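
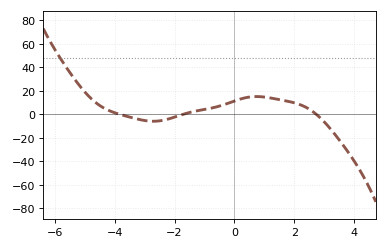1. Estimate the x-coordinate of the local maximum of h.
0.738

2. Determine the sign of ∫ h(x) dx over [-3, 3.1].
positive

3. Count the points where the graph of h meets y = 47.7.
1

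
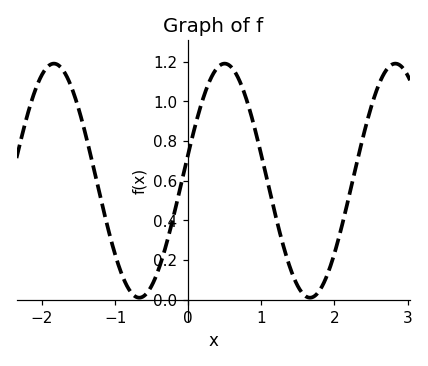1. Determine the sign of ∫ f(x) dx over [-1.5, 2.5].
positive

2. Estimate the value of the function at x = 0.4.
1.16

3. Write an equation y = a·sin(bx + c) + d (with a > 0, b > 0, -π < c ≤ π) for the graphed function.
y = 0.59sin(2.7x + 0.23) + 0.6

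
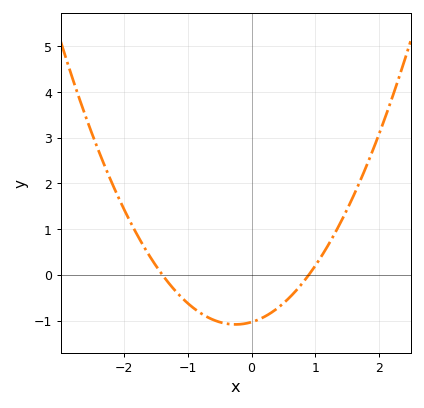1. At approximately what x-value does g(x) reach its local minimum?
-0.25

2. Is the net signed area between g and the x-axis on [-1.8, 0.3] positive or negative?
negative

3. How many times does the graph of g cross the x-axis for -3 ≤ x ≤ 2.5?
2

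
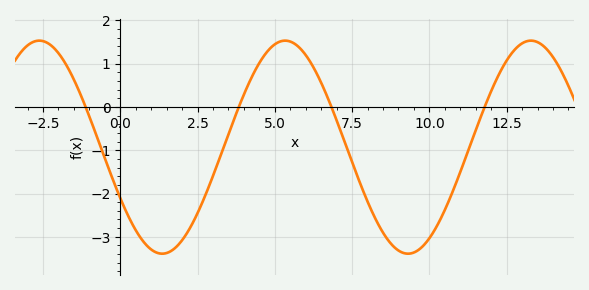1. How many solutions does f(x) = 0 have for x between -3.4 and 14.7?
4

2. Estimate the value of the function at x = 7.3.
-0.888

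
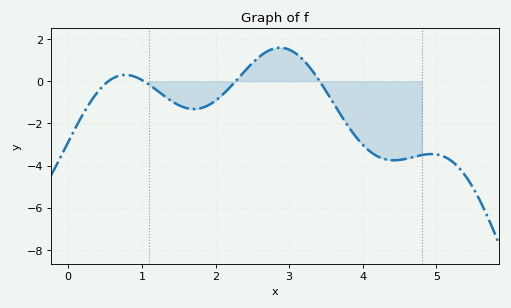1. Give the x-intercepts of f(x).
0.5, 1, 2.3, 3.4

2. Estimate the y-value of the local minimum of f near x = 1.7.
-1.4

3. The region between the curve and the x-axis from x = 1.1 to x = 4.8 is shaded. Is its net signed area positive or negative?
negative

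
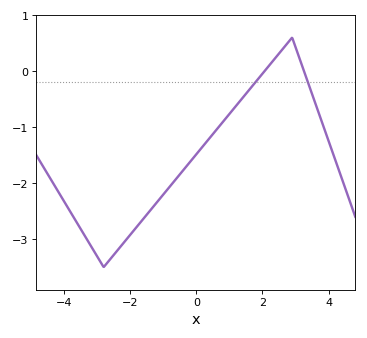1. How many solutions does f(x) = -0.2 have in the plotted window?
2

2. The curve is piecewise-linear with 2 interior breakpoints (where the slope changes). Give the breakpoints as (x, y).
(-2.8, -3.5); (2.9, 0.6)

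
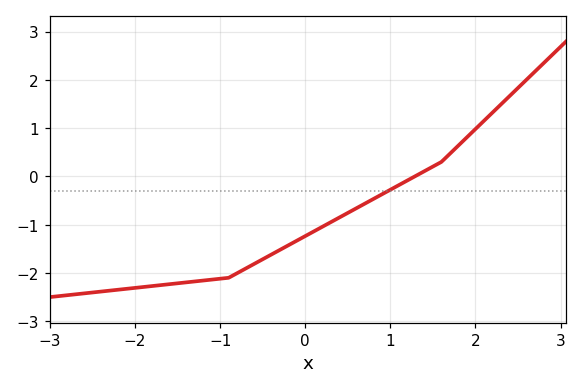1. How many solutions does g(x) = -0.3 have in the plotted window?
1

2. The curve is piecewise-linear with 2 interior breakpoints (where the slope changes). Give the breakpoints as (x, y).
(-0.9, -2.1); (1.6, 0.3)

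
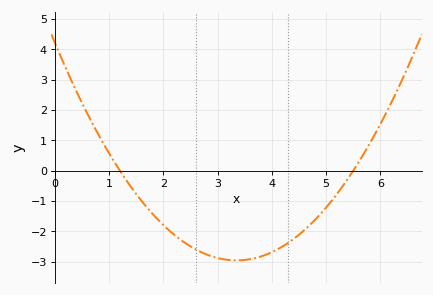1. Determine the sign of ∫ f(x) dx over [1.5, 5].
negative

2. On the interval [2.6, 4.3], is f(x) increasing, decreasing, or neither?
neither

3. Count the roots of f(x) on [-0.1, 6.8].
2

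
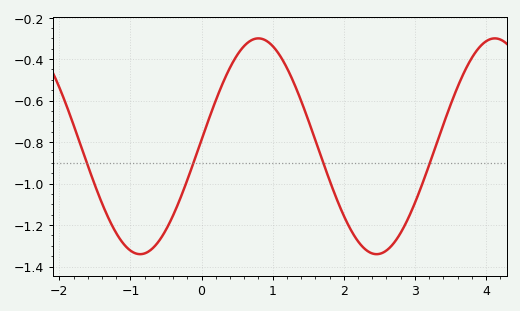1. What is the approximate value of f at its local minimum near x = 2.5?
-1.34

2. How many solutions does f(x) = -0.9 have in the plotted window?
4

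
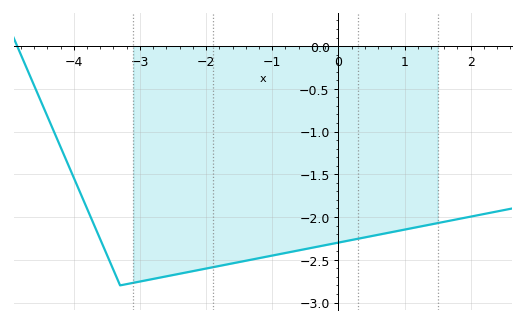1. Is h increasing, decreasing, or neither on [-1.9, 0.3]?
increasing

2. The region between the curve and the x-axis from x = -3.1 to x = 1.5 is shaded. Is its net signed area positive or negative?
negative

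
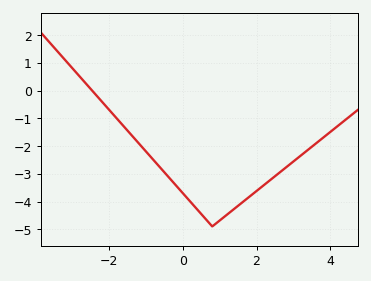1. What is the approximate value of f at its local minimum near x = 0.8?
-4.9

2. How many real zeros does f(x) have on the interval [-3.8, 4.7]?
1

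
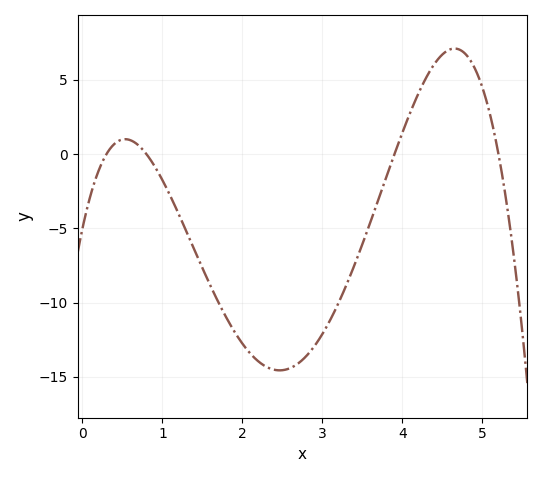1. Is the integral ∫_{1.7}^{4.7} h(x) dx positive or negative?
negative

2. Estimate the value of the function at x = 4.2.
4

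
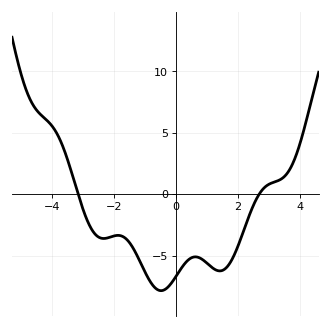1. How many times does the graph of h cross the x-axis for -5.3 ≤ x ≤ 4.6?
2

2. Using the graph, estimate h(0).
-6.7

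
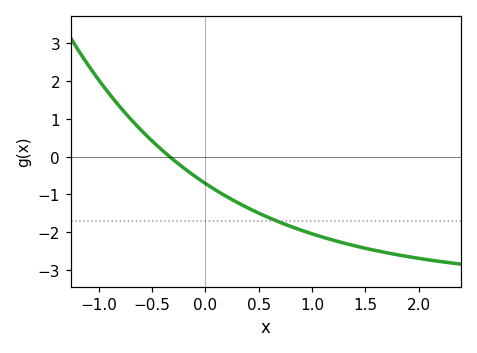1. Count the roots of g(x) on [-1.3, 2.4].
1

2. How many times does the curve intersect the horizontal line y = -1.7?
1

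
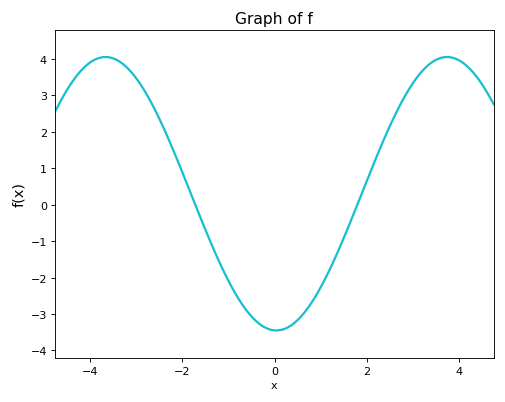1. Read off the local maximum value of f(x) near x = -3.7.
4.05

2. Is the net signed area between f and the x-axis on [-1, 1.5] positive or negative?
negative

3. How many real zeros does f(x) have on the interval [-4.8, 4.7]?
2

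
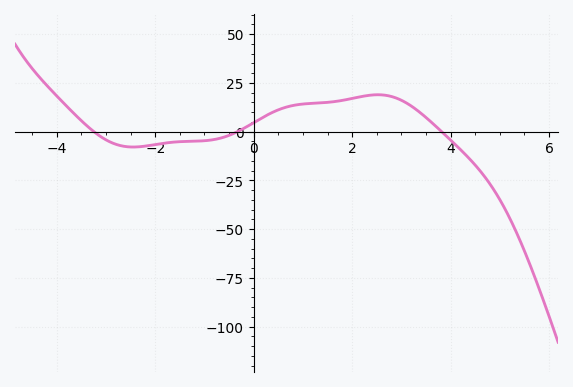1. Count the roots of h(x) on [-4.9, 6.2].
3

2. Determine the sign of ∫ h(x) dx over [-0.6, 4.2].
positive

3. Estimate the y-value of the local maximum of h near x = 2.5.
18.9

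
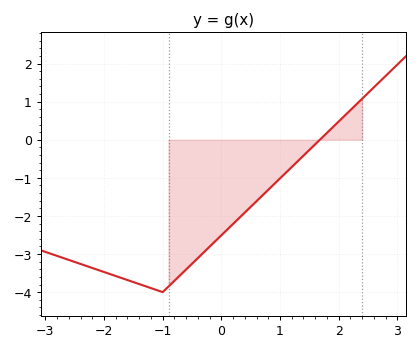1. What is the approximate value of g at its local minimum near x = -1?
-4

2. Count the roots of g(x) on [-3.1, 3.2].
1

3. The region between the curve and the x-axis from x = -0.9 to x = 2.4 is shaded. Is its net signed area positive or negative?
negative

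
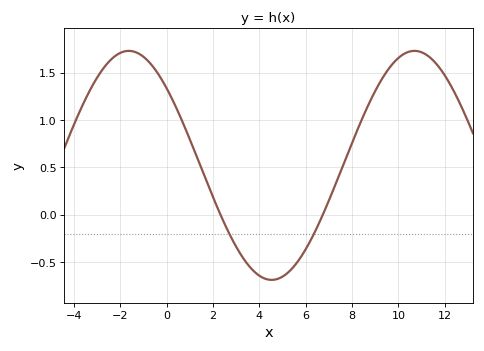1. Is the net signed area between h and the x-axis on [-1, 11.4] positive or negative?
positive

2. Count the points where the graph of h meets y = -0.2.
2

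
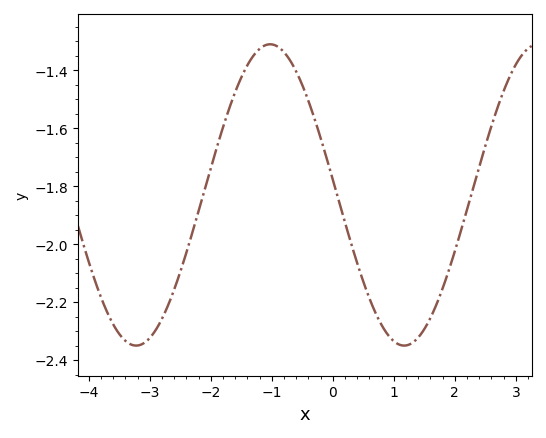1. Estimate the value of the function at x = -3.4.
-2.34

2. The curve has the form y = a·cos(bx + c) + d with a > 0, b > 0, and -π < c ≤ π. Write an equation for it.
y = 0.52cos(1.4x + 1.5) - 1.83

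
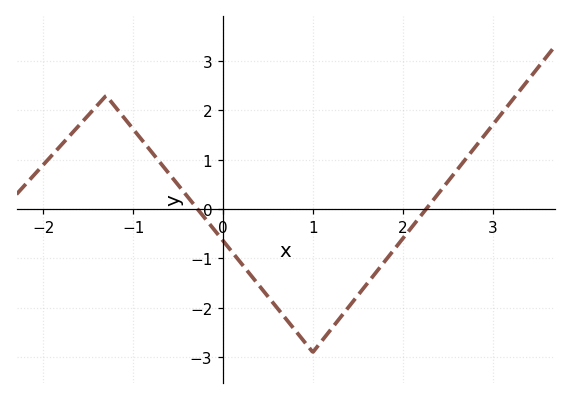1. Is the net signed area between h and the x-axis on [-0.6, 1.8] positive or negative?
negative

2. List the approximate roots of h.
-0.3, 2.3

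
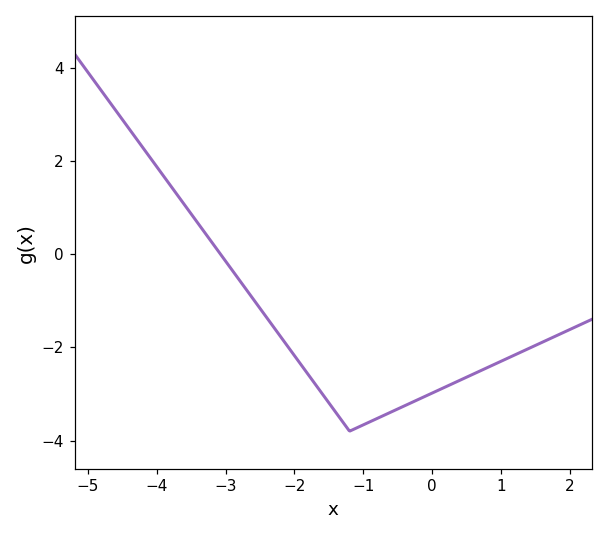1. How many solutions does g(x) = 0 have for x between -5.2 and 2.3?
1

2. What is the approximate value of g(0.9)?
-2.37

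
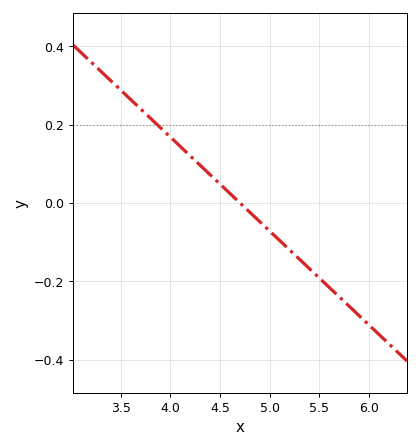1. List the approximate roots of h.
4.7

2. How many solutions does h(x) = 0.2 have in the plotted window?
1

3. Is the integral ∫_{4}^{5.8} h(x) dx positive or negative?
negative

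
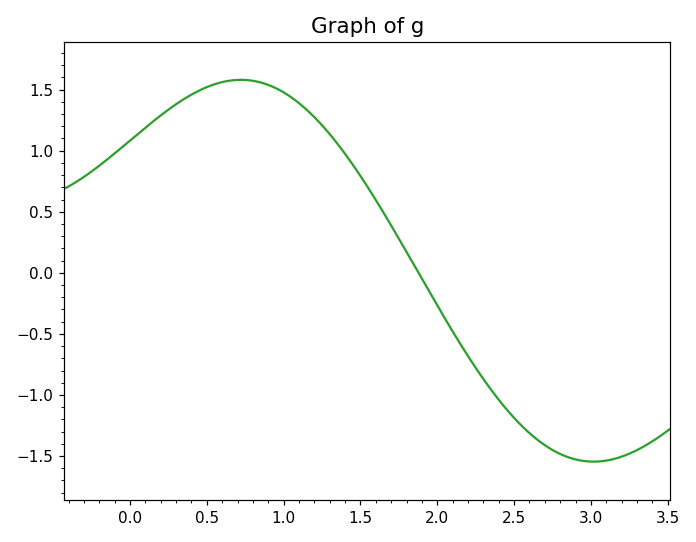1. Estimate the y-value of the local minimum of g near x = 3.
-1.55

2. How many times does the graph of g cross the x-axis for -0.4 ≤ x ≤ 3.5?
1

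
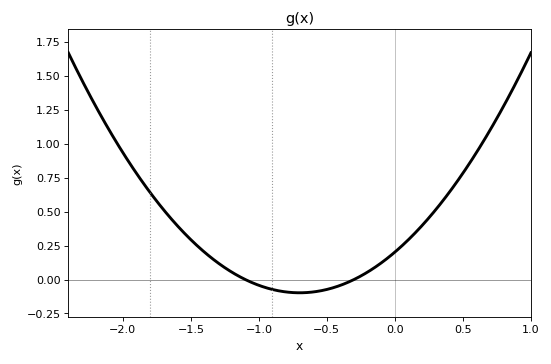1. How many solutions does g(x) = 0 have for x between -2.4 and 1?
2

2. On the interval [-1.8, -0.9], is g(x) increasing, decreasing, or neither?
decreasing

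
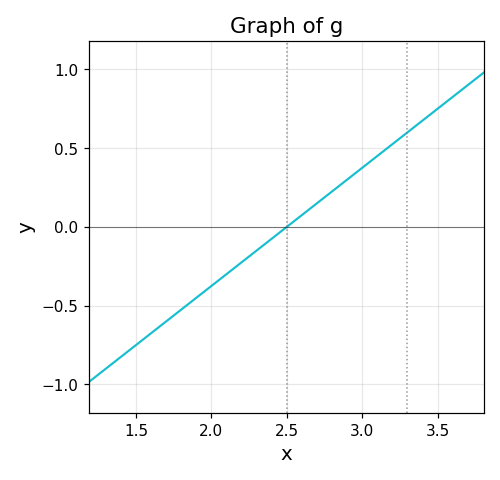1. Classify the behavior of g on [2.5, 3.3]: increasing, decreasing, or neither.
increasing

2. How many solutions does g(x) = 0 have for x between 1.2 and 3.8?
1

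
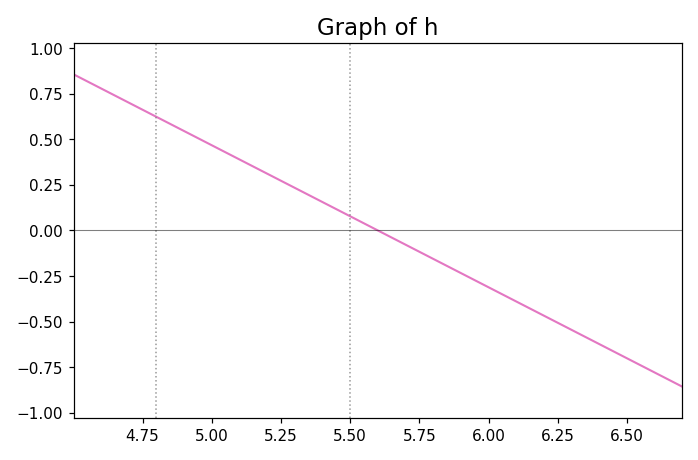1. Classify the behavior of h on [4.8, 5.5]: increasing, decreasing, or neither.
decreasing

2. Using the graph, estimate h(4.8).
0.624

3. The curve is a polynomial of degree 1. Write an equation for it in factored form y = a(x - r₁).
y = -0.78(x - 5.6)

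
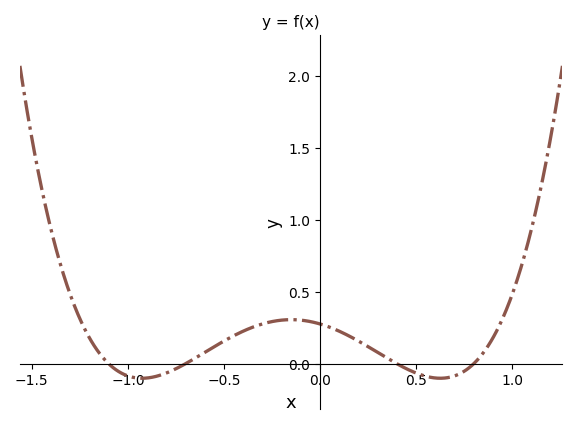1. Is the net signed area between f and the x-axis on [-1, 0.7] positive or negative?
positive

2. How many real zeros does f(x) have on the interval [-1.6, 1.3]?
4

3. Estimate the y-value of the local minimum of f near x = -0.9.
-0.1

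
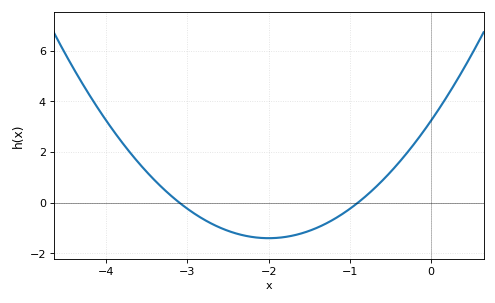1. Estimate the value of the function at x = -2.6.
-0.986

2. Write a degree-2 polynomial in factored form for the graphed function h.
y = 1.16(x + 3.1)(x + 0.9)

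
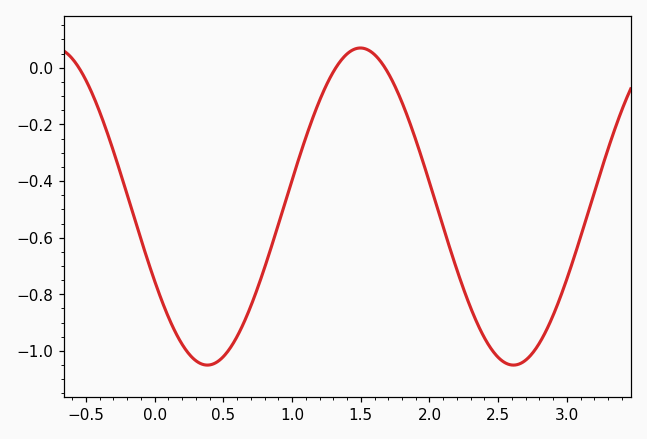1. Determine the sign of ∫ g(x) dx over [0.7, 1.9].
negative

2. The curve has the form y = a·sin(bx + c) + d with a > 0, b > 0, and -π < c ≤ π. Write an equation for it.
y = 0.56sin(2.82x - 2.65) - 0.49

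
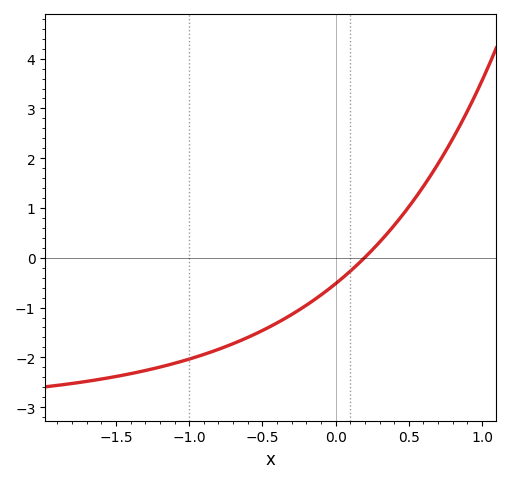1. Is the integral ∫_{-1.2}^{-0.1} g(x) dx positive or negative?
negative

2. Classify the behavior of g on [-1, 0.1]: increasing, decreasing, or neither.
increasing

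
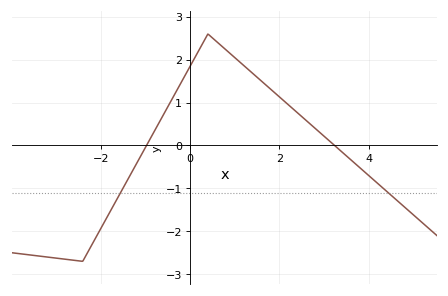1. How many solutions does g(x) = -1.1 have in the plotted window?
2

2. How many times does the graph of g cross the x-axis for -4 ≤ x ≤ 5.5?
2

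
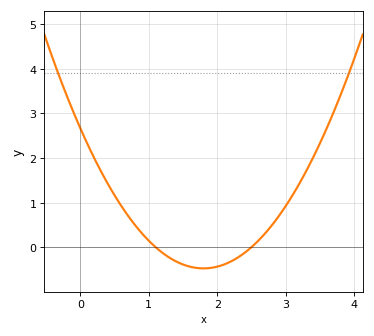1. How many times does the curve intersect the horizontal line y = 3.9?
2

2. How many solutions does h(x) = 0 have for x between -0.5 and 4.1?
2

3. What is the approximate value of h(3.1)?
1.16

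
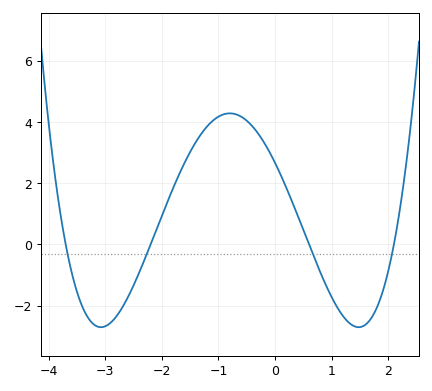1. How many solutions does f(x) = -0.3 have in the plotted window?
4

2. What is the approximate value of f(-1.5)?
3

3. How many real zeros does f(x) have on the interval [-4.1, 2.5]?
4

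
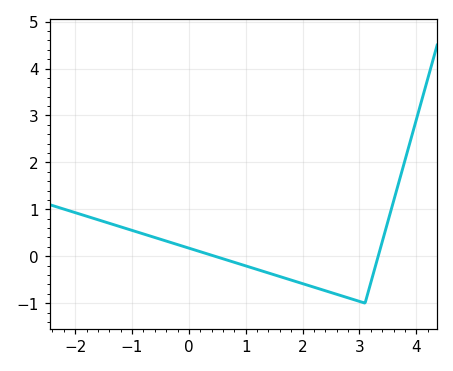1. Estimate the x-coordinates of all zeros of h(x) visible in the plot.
0.5, 3.3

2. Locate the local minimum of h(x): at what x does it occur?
3.1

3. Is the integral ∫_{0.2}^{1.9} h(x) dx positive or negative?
negative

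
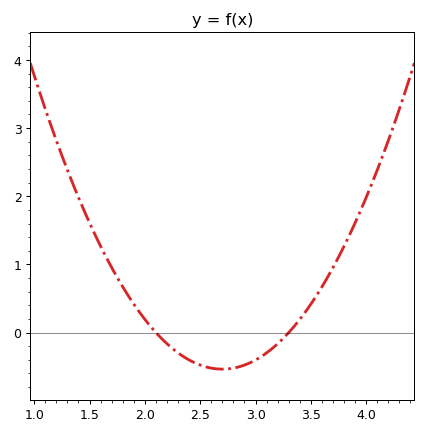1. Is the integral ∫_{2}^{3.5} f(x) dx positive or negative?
negative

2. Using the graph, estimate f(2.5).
-0.477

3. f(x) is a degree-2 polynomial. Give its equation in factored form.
y = 1.49(x - 2.1)(x - 3.3)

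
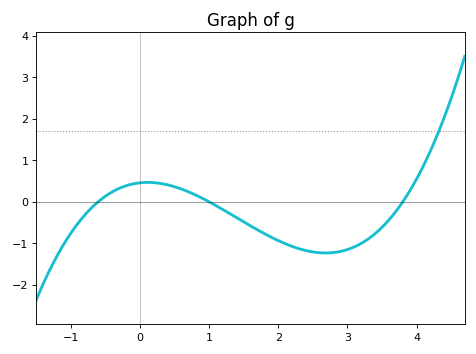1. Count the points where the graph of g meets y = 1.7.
1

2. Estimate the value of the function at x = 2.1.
-1.01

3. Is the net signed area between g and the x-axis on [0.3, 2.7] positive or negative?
negative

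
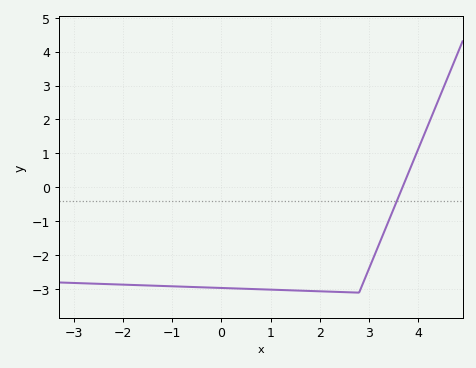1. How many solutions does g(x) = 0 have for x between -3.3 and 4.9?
1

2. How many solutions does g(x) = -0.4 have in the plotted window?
1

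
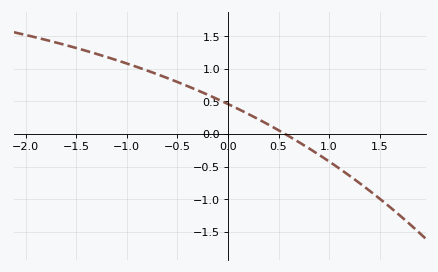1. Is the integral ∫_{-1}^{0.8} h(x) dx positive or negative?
positive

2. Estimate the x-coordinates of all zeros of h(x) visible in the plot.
0.6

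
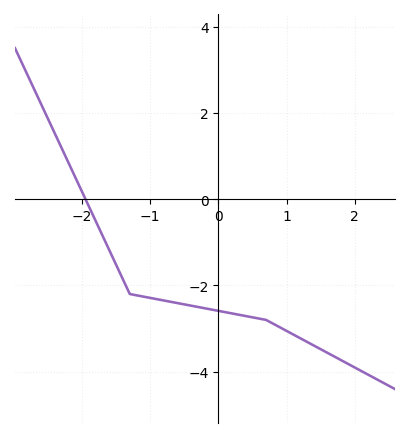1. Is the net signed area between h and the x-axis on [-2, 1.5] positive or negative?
negative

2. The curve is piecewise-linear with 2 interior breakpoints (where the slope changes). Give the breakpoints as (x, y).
(-1.3, -2.2); (0.7, -2.8)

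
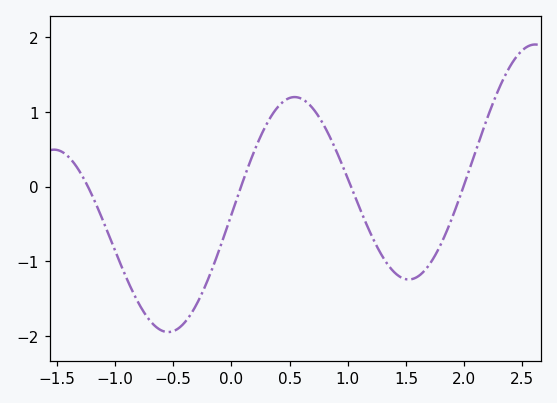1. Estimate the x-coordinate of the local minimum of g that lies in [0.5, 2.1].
1.52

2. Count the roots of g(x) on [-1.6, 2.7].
4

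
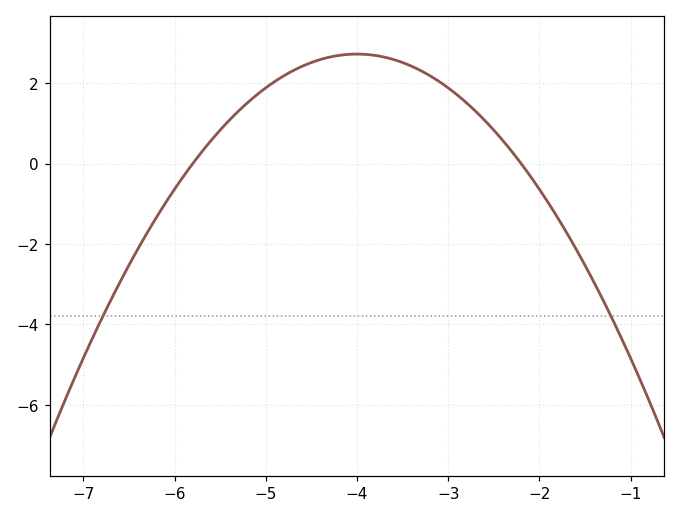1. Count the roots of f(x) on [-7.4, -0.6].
2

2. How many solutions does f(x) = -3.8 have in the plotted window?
2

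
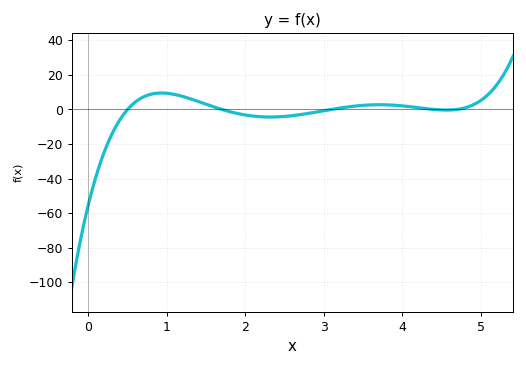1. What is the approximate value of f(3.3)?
2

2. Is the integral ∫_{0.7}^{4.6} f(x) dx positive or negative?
positive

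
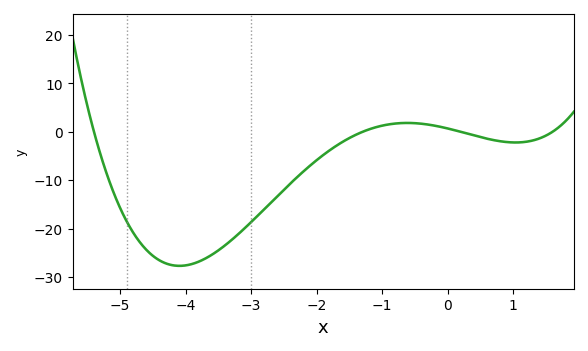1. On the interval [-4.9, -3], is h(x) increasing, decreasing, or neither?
neither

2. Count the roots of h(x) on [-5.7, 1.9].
4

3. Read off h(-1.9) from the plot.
-5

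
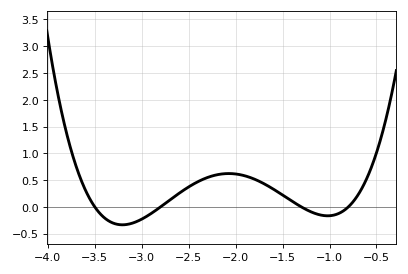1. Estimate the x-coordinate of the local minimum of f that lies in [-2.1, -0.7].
-1.02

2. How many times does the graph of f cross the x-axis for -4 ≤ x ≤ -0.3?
4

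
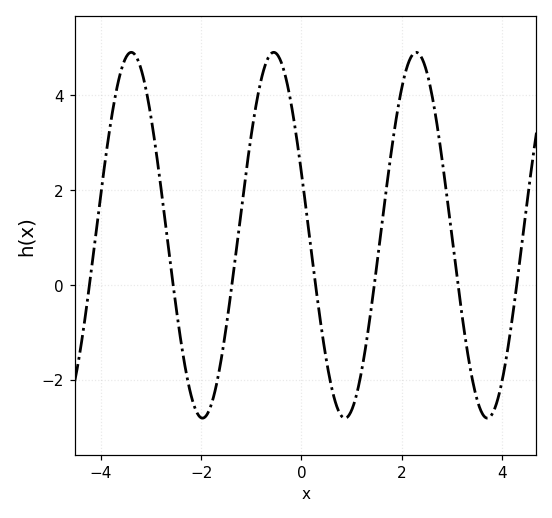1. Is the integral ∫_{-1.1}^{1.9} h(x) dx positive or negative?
positive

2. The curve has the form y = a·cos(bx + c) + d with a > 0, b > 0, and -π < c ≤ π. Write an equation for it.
y = 3.86cos(2.21x + 1.22) + 1.05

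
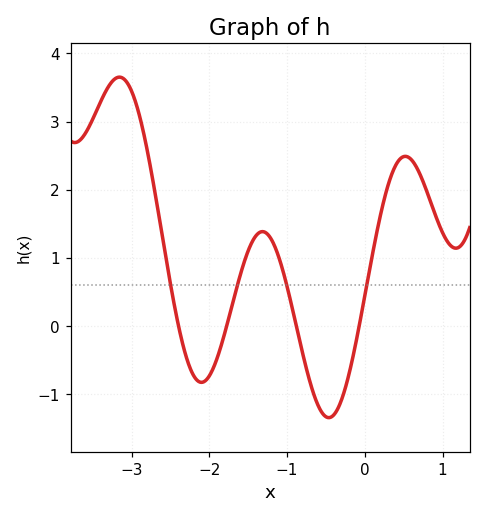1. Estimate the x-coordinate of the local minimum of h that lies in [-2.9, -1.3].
-2.1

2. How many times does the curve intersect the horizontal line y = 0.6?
4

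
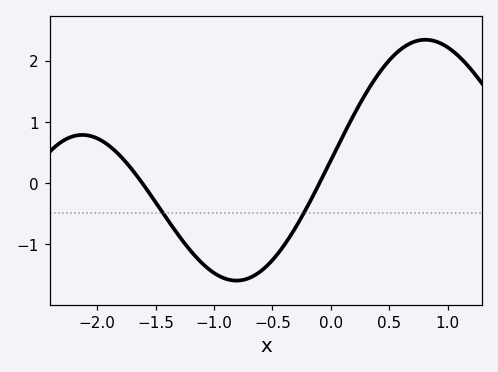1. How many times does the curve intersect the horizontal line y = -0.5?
2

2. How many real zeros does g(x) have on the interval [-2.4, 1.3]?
2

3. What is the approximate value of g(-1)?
-1.5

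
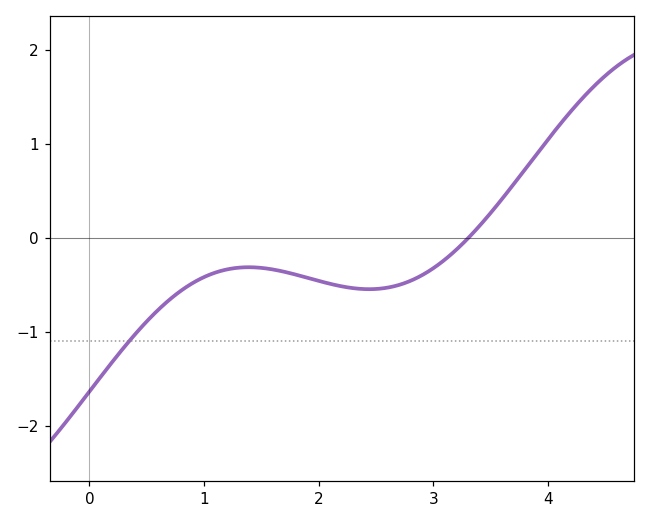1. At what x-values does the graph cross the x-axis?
3.31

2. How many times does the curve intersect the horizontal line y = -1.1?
1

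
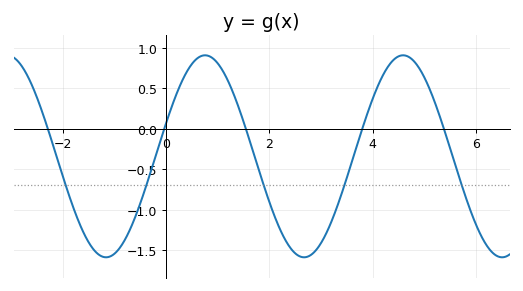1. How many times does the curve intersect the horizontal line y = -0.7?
5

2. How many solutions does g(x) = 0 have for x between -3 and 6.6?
5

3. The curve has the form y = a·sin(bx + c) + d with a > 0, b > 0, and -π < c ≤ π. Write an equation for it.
y = 1.25sin(1.64x + 0.332) - 0.34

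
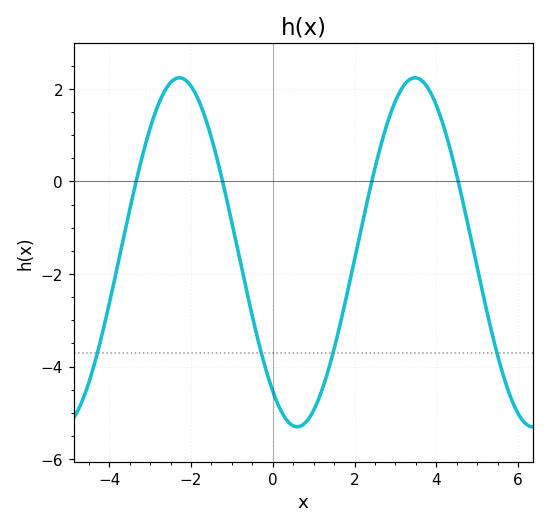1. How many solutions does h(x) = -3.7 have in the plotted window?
4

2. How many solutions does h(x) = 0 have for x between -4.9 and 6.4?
4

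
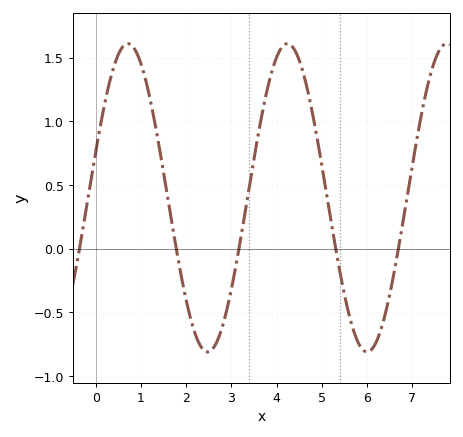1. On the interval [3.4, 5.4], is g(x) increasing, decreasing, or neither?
neither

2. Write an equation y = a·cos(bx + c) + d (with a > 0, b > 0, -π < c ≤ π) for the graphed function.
y = 1.21cos(1.8x - 1.3) + 0.4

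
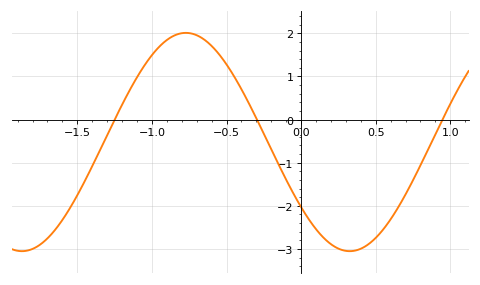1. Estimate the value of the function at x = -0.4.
0.704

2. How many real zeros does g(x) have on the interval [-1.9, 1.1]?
3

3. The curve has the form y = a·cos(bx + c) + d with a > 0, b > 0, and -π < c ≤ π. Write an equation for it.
y = 2.53cos(2.86x + 2.21) - 0.52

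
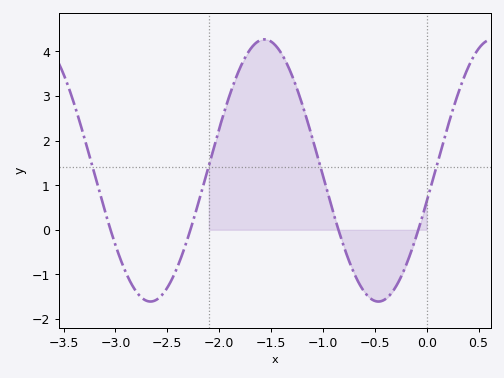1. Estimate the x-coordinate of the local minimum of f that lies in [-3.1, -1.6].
-2.66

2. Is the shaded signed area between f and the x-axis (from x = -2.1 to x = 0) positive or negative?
positive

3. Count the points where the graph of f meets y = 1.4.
4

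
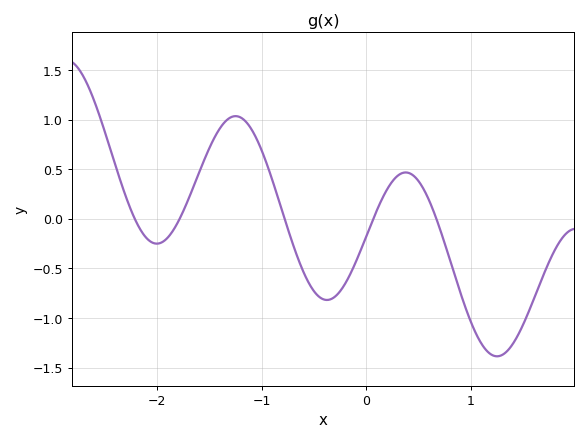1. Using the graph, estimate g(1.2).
-1.37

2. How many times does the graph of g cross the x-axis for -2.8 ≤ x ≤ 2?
5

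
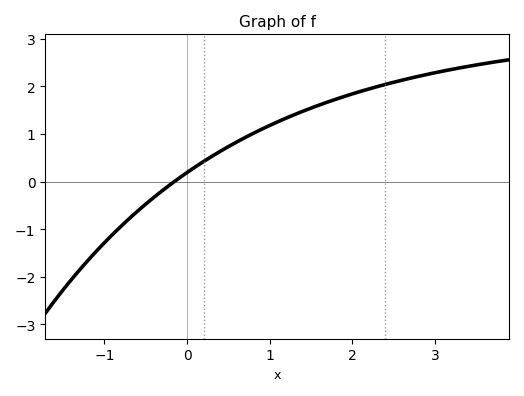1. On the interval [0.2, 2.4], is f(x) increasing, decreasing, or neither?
increasing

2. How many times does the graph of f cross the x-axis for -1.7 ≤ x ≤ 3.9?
1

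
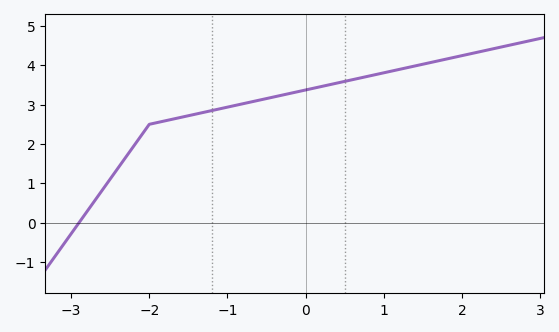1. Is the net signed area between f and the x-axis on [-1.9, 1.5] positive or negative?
positive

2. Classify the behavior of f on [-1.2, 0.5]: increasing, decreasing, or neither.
increasing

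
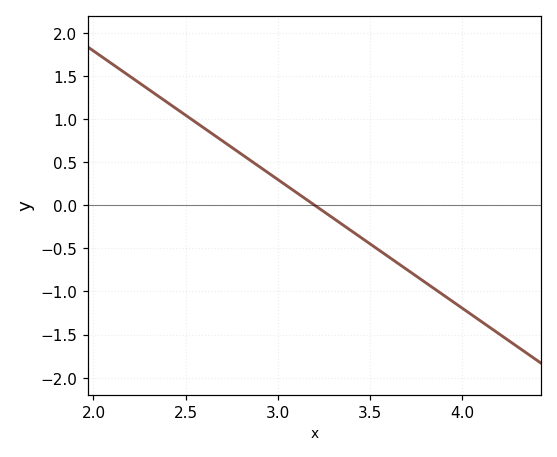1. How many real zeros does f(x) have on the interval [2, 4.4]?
1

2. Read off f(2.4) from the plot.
1.2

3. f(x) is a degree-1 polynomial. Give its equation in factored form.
y = -1.49(x - 3.2)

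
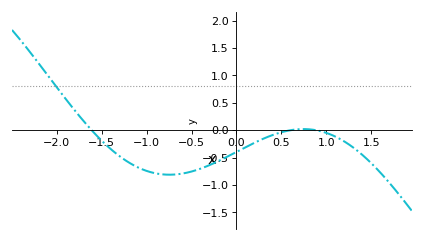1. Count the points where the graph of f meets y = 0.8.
1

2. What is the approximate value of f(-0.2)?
-0.562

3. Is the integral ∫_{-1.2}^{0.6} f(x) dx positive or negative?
negative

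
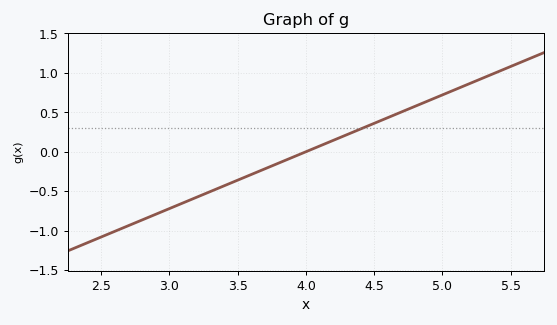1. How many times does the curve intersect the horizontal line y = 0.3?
1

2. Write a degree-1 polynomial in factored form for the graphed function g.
y = 0.72(x - 4)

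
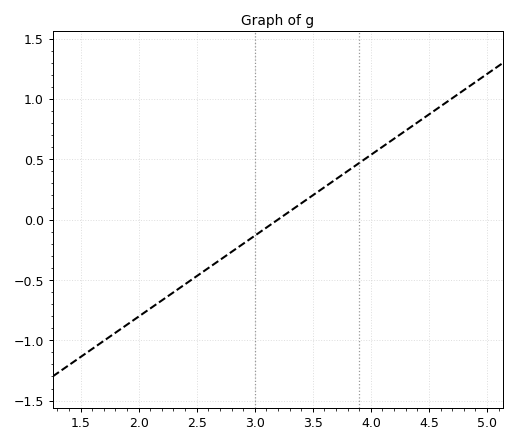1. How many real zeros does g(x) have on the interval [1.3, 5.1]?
1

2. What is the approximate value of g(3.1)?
-0.05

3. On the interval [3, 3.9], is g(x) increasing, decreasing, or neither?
increasing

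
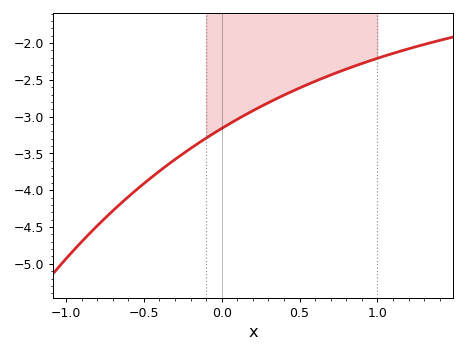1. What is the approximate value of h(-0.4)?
-3.74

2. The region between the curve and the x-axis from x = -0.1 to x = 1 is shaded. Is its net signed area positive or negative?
negative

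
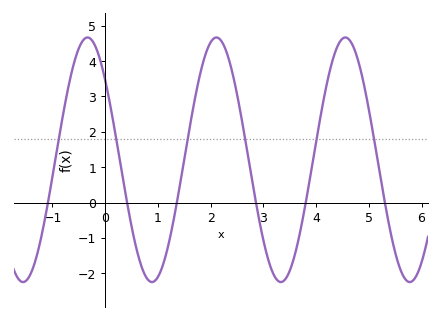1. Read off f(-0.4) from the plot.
4.6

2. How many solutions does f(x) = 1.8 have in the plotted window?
6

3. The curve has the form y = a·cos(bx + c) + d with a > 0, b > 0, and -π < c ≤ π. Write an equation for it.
y = 3.46cos(2.6x + 0.86) + 1.21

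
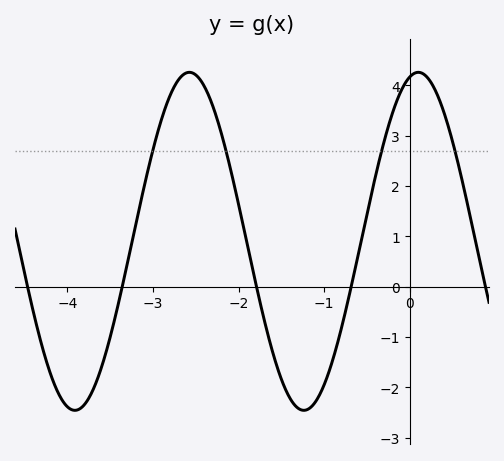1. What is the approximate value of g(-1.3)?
-2.42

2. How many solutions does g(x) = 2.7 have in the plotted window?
4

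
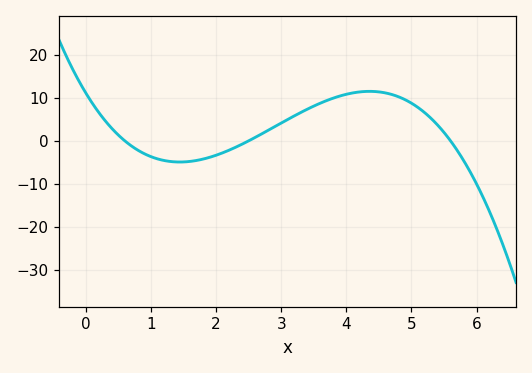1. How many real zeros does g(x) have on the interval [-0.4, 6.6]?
3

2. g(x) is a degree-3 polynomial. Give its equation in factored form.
y = -1.33(x - 0.6)(x - 2.5)(x - 5.6)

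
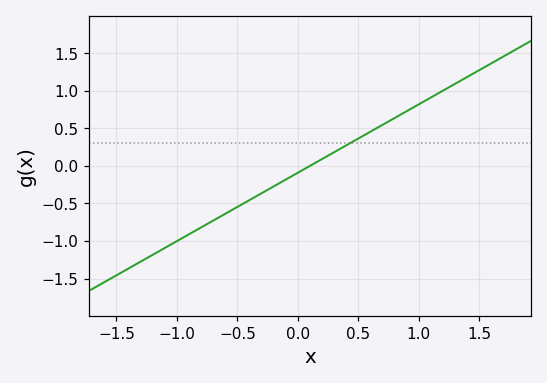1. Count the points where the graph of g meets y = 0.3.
1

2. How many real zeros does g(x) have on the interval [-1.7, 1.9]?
1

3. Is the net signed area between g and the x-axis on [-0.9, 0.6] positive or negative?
negative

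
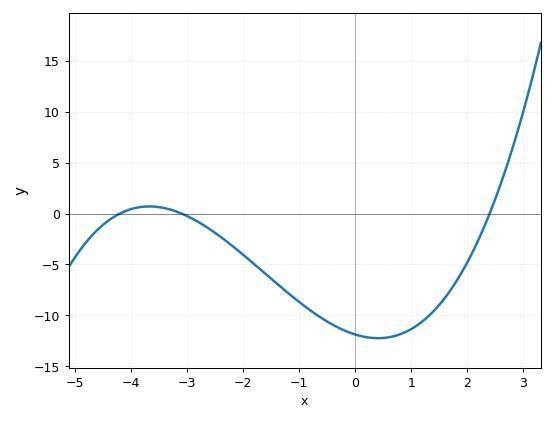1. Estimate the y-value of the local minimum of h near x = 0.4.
-12.2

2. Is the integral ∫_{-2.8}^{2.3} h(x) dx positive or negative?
negative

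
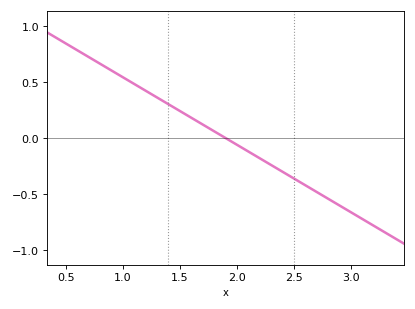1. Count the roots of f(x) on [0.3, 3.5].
1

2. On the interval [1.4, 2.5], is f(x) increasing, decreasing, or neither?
decreasing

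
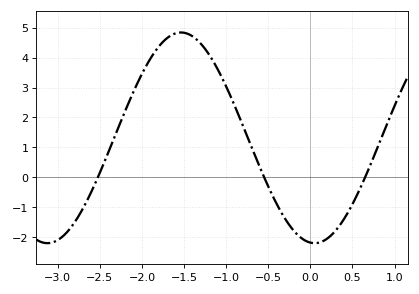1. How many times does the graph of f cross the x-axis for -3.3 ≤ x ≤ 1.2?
3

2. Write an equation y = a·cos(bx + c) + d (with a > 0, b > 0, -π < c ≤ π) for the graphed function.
y = 3.52cos(1.98x + 3.04) + 1.32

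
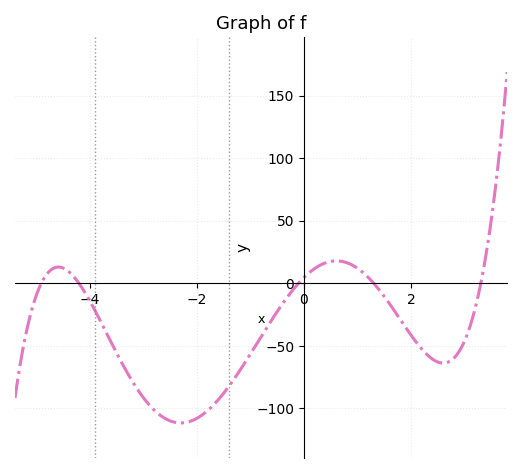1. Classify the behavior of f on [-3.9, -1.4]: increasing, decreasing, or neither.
neither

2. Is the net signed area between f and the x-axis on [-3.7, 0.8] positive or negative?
negative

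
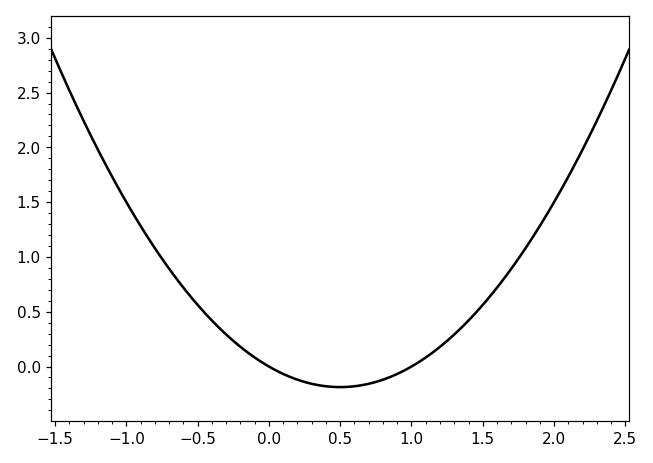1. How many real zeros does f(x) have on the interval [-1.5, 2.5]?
2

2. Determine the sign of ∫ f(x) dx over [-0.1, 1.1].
negative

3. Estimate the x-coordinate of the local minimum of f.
0.5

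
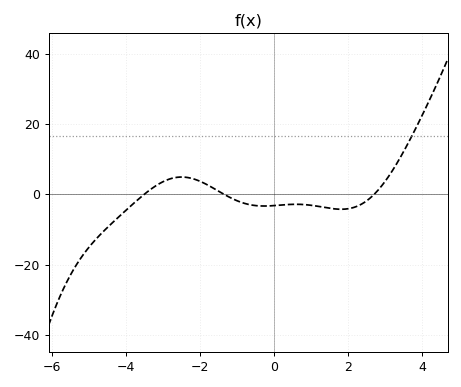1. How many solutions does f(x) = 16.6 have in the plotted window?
1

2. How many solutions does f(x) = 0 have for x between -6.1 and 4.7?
3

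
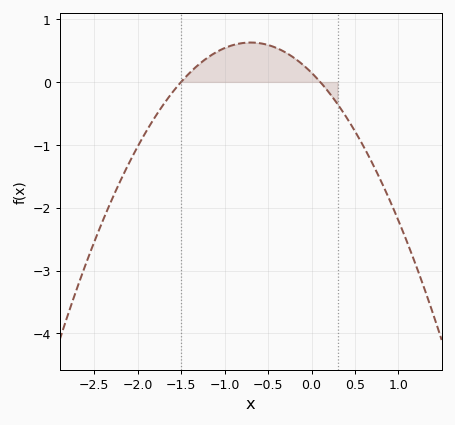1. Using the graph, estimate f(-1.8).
-0.6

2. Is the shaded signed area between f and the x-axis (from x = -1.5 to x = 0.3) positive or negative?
positive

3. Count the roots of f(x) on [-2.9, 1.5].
2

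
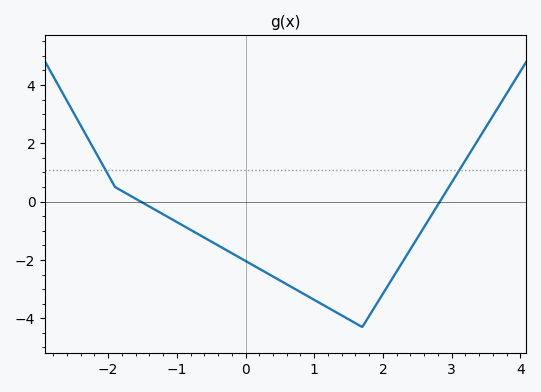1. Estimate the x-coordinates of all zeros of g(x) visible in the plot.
-1.53, 2.83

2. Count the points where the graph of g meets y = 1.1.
2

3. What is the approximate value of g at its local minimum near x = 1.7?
-4.3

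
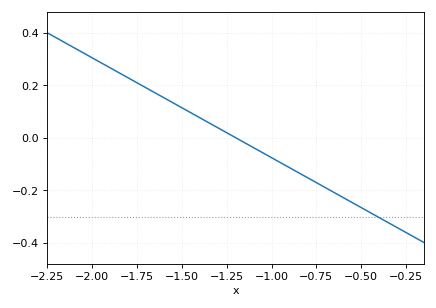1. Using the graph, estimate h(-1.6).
0.16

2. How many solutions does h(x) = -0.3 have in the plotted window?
1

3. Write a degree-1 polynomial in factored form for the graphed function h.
y = -0.38(x + 1.2)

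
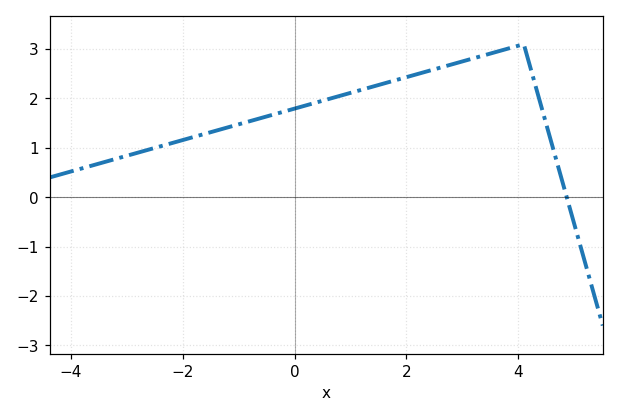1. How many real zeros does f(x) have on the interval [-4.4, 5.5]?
1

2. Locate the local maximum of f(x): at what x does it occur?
4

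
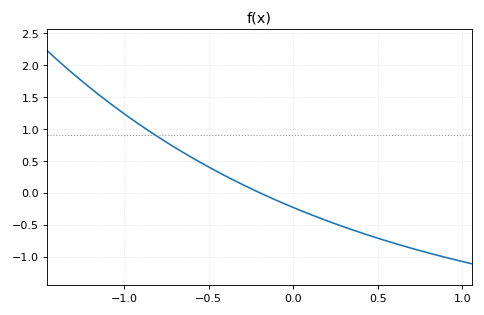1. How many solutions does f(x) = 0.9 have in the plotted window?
1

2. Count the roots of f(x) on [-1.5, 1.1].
1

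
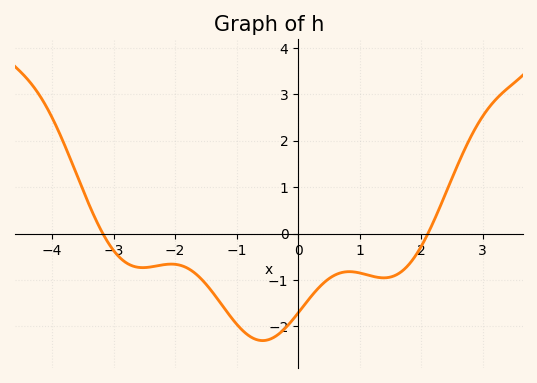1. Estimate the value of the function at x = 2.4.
0.874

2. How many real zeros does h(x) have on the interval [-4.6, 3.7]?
2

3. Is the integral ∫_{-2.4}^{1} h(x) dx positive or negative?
negative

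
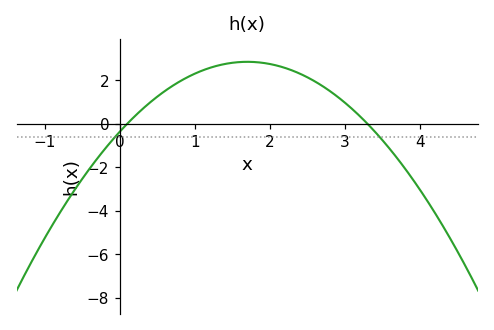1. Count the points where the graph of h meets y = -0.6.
2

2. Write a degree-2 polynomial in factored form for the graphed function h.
y = -1.11(x - 0.1)(x - 3.3)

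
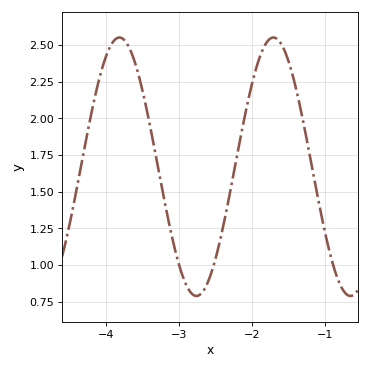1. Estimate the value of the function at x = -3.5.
2.19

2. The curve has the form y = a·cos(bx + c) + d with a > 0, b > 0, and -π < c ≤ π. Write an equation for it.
y = 0.88cos(2.98x - 1.2) + 1.67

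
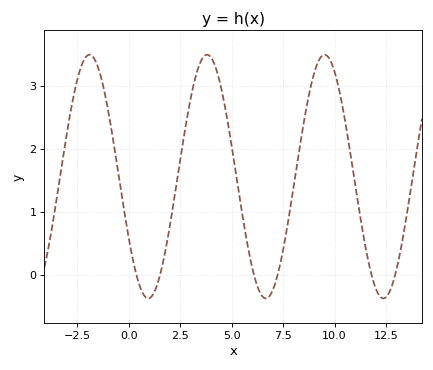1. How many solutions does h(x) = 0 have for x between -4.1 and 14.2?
6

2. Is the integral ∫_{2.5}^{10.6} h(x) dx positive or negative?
positive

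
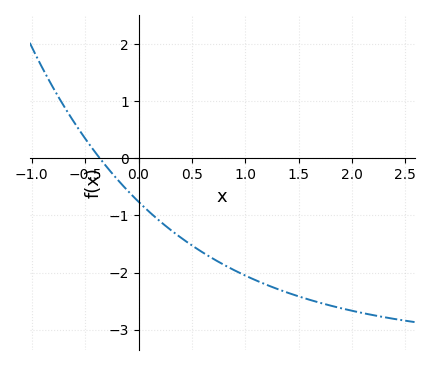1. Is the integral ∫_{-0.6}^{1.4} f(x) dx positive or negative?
negative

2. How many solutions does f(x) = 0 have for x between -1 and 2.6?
1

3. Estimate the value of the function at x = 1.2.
-2.21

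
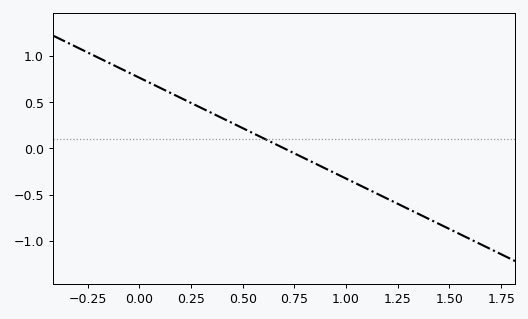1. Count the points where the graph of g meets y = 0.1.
1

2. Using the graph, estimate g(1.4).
-0.763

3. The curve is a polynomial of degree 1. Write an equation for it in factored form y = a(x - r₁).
y = -1.09(x - 0.7)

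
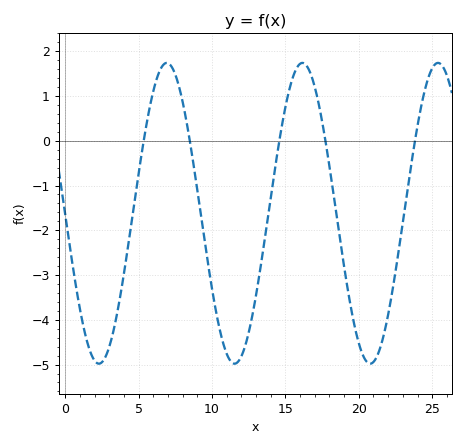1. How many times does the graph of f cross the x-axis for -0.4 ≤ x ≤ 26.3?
5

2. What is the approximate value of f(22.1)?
-3.7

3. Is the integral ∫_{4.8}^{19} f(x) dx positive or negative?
negative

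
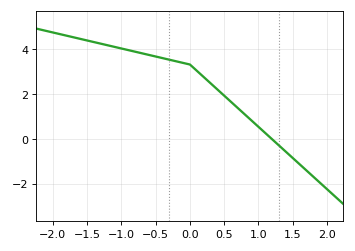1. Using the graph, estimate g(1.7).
-1.4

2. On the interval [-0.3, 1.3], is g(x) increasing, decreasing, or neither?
decreasing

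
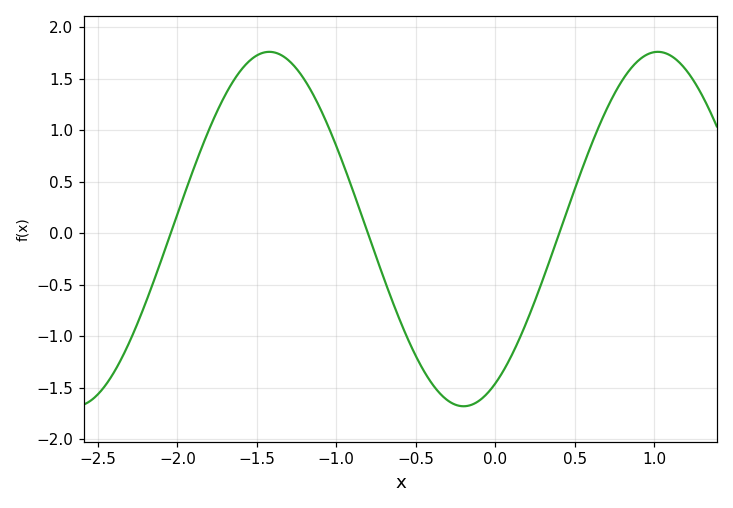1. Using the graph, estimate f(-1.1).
1.21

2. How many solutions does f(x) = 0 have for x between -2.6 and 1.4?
3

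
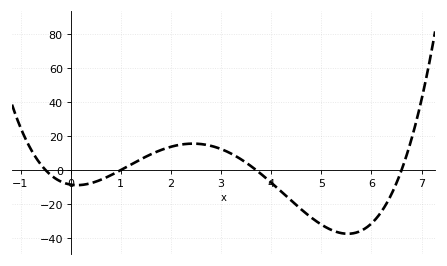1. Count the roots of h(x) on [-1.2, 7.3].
4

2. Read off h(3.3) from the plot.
8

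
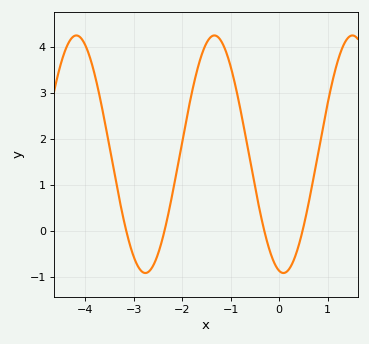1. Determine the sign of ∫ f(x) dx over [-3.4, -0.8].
positive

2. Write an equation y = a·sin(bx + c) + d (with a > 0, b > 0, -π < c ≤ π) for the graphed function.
y = 2.58sin(2.21x - 1.76) + 1.67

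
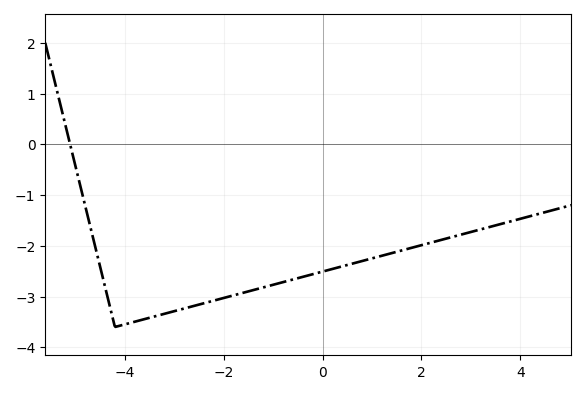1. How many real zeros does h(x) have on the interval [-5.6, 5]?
1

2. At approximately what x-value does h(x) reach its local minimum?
-4.2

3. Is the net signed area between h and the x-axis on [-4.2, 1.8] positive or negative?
negative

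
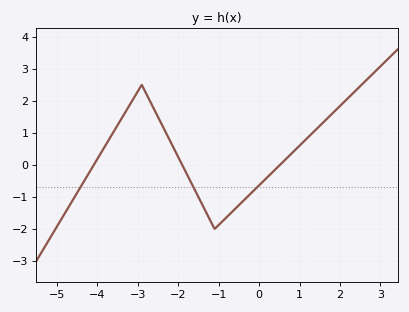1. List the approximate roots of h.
-4.08, -1.9, 0.515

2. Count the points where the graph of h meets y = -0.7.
3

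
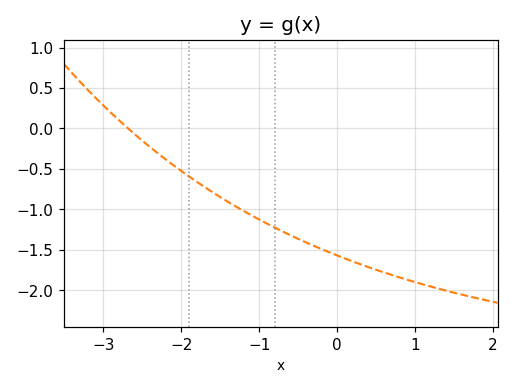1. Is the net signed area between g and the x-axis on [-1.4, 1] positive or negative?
negative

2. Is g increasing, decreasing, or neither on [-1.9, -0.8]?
decreasing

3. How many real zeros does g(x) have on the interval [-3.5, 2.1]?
1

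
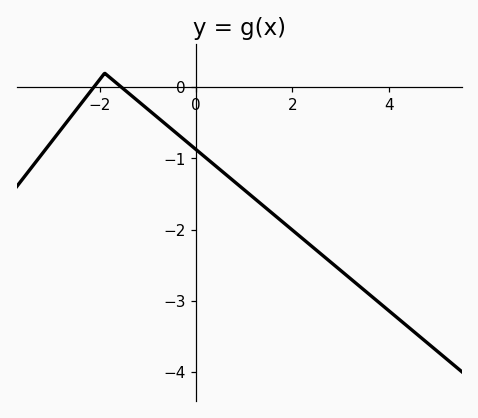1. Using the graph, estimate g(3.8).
-3.03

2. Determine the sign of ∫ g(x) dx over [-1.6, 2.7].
negative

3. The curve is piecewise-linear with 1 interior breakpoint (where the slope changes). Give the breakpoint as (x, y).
(-1.9, 0.2)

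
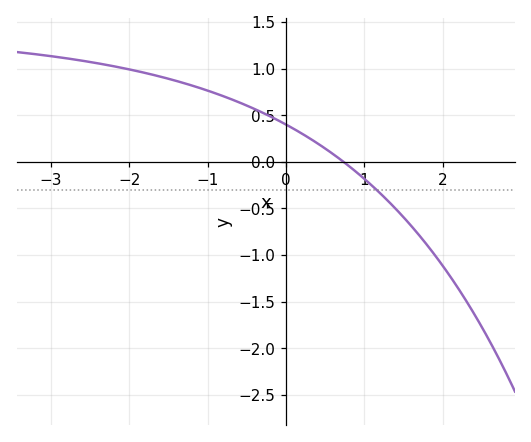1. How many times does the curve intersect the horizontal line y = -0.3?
1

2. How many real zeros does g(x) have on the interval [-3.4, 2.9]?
1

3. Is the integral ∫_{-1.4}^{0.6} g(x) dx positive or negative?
positive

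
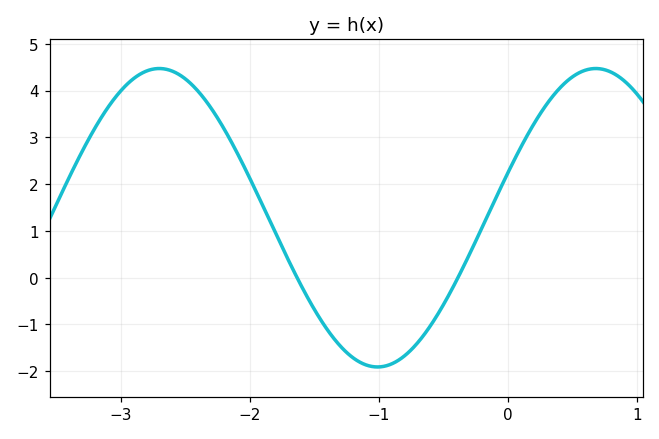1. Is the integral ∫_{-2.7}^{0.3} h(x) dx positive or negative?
positive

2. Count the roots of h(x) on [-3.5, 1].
2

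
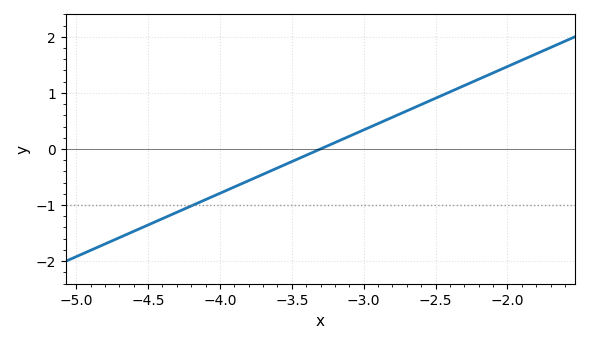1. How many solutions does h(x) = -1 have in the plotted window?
1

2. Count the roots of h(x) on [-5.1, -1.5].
1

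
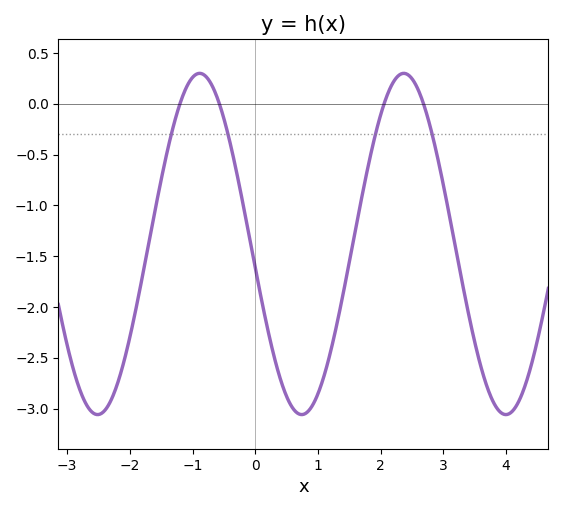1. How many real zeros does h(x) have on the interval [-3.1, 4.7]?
4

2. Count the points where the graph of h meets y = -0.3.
4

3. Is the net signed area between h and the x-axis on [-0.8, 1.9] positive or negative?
negative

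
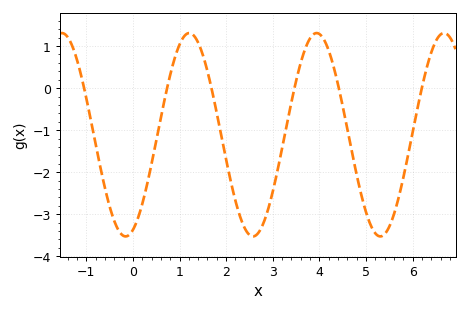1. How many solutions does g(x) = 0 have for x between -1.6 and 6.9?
6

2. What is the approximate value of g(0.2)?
-2.8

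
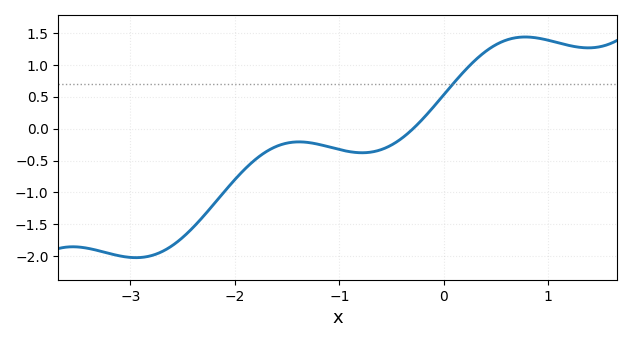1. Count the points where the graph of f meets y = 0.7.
1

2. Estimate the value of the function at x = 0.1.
0.75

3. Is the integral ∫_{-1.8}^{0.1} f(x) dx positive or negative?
negative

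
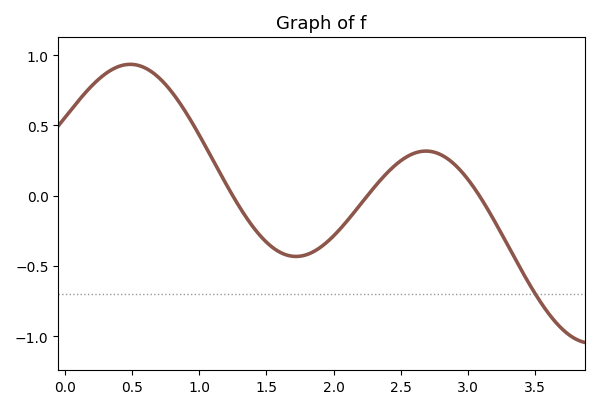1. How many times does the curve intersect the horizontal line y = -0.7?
1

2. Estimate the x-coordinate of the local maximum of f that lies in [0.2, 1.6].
0.484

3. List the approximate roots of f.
1.25, 2.25, 3.09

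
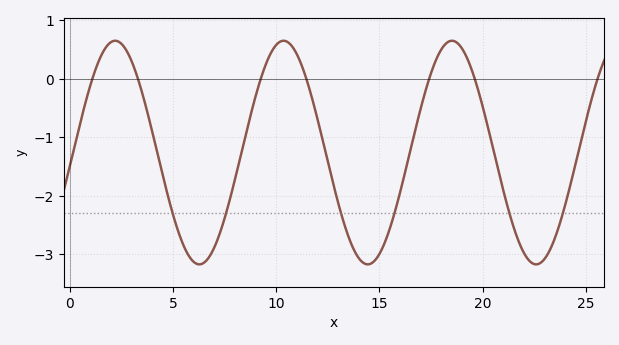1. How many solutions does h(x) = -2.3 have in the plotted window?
6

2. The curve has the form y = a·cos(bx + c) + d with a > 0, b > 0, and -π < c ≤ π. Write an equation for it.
y = 1.91cos(0.77x - 1.69) - 1.26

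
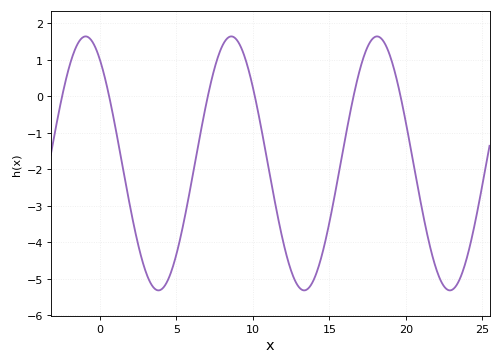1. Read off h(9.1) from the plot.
1.45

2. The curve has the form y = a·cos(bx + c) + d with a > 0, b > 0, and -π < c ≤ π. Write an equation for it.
y = 3.48cos(0.66x + 0.612) - 1.84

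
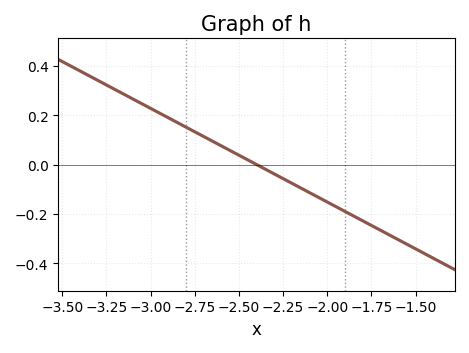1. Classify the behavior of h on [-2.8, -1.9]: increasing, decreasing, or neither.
decreasing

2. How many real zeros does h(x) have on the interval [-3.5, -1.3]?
1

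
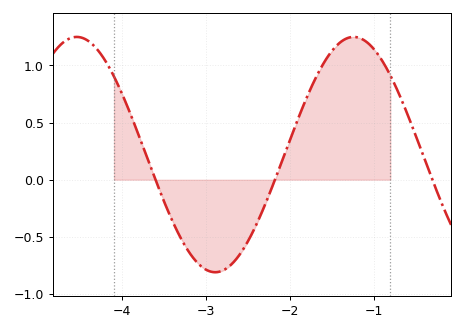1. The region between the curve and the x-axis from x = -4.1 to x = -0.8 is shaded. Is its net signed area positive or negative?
positive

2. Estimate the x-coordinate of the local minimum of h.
-2.89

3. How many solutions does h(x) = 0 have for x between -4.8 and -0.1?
3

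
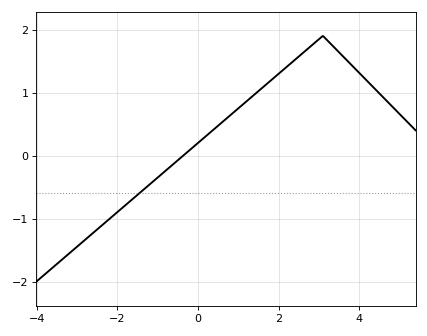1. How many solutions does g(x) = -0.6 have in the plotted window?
1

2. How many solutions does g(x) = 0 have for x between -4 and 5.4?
1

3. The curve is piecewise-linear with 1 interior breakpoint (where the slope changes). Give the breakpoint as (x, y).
(3.1, 1.9)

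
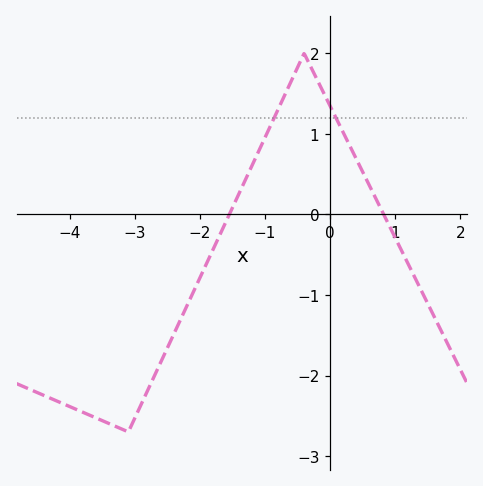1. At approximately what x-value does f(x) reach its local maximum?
-0.4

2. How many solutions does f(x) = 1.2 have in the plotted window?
2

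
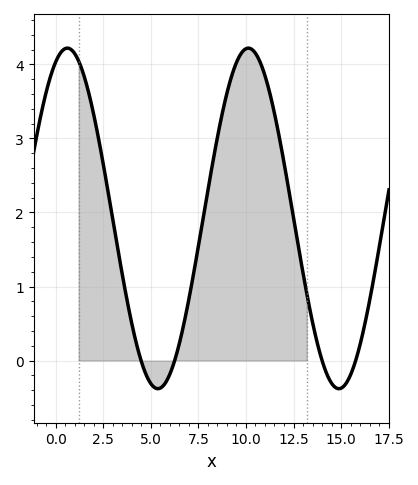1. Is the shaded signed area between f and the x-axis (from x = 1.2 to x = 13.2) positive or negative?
positive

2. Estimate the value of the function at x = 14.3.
-0.21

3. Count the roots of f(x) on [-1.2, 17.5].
4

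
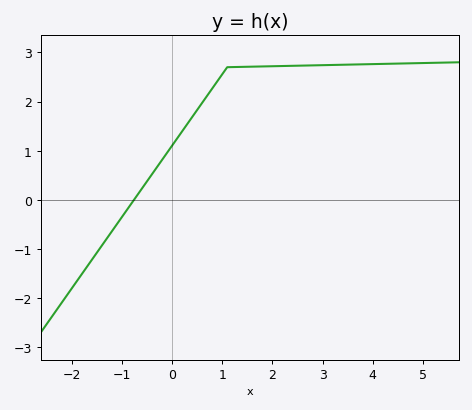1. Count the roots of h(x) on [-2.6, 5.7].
1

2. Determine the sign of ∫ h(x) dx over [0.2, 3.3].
positive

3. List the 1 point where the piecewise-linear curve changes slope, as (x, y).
(1.1, 2.7)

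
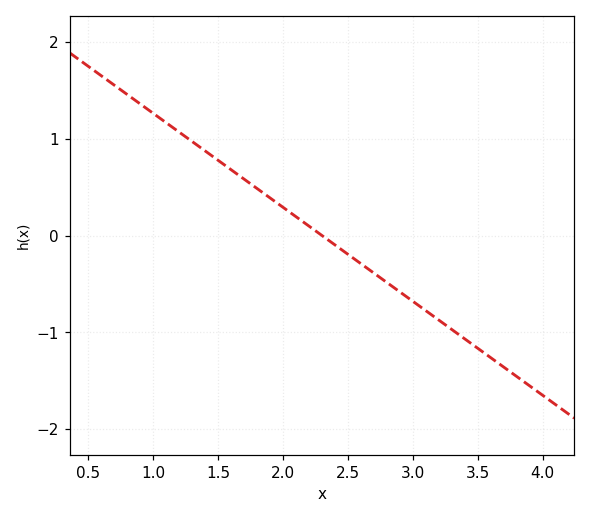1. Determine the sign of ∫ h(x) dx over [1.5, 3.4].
negative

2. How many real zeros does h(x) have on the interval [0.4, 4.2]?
1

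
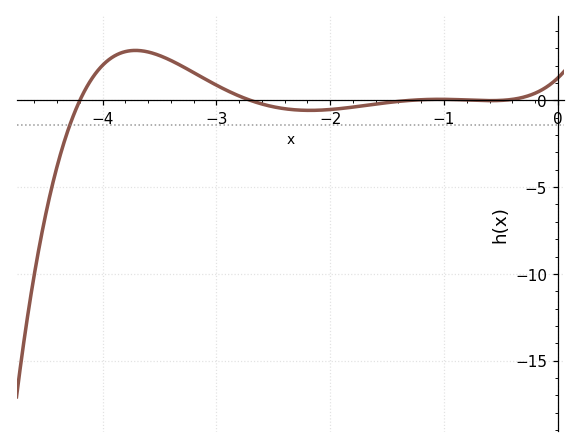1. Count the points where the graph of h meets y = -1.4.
1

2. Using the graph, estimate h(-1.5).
0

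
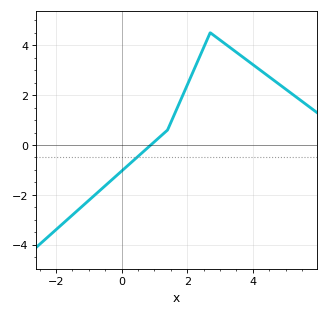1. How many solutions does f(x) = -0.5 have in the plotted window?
1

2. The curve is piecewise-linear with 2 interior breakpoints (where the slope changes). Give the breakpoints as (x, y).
(1.4, 0.6); (2.7, 4.5)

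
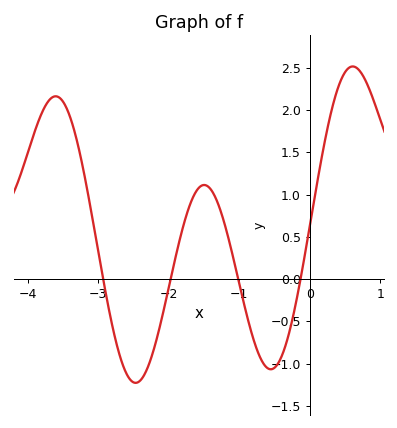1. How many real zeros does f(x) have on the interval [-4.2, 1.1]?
4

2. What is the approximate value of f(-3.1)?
0.795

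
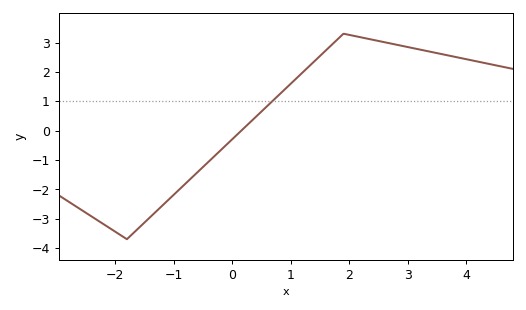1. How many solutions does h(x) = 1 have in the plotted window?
1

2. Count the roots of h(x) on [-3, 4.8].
1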